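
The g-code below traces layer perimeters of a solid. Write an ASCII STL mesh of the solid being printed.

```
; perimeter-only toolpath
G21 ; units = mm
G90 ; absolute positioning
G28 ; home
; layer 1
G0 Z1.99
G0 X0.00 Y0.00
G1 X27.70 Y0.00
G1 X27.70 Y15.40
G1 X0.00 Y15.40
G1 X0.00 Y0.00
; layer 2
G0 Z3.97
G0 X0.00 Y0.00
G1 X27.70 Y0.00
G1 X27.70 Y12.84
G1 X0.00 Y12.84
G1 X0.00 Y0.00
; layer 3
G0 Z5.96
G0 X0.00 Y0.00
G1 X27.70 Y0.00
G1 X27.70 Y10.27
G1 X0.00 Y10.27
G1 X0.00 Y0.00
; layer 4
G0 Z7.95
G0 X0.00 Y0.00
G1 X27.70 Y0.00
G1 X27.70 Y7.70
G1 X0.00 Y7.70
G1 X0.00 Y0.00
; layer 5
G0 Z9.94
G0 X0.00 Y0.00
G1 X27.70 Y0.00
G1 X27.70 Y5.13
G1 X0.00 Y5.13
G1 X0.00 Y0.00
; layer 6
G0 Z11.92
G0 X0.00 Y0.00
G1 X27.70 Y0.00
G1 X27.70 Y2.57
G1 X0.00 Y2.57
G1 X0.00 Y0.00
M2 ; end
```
solid part
  facet normal 0.0000 0.0000 -1.0000
    outer loop
      vertex 27.70 17.97 0.00
      vertex 27.70 0.00 0.00
      vertex 0.00 0.00 0.00
    endloop
  endfacet
  facet normal 0.0000 0.0000 -1.0000
    outer loop
      vertex 0.00 17.97 0.00
      vertex 27.70 17.97 0.00
      vertex 0.00 0.00 0.00
    endloop
  endfacet
  facet normal 0.0000 -1.0000 0.0000
    outer loop
      vertex 0.00 0.00 0.00
      vertex 27.70 0.00 0.00
      vertex 27.70 0.00 13.91
    endloop
  endfacet
  facet normal 0.0000 -1.0000 0.0000
    outer loop
      vertex 0.00 0.00 0.00
      vertex 27.70 0.00 13.91
      vertex 0.00 0.00 13.91
    endloop
  endfacet
  facet normal 0.0000 0.6121 0.7908
    outer loop
      vertex 0.00 0.00 13.91
      vertex 27.70 0.00 13.91
      vertex 27.70 17.97 0.00
    endloop
  endfacet
  facet normal 0.0000 0.6121 0.7908
    outer loop
      vertex 0.00 0.00 13.91
      vertex 27.70 17.97 0.00
      vertex 0.00 17.97 0.00
    endloop
  endfacet
  facet normal -1.0000 0.0000 0.0000
    outer loop
      vertex 0.00 0.00 13.91
      vertex 0.00 17.97 0.00
      vertex 0.00 0.00 0.00
    endloop
  endfacet
  facet normal 1.0000 0.0000 0.0000
    outer loop
      vertex 27.70 0.00 0.00
      vertex 27.70 17.97 0.00
      vertex 27.70 0.00 13.91
    endloop
  endfacet
endsolid part

The G0 Z moves step by Δz≈1.99 mm. The G1 loops shrink linearly with z, so the solid tapers from its base footprint up to z≈13.9. Closing with a flat bottom cap and the tapered top and triangulating gives 8 facets — a wedge (ramp): 27.7 × 18 mm base, rising to 13.9 mm along the y=0 edge and sloping linearly to z=0 at y=18.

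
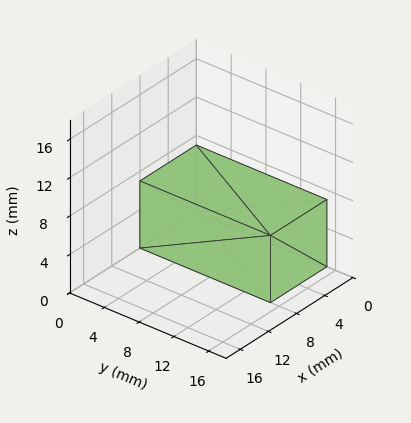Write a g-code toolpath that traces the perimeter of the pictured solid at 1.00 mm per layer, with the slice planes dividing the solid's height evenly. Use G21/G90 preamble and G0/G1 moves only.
Reading the render: the shape is a rectangular box, roughly 8 × 15 mm footprint and 7 mm tall (dimensions read to the nearest mm from the axis ticks). For the g-code, the solid's height is divided into equal slices at the stated Δz and each level perimeter traced with G1 moves after a G0 lift.

; perimeter-only toolpath
G21 ; units = mm
G90 ; absolute positioning
G28 ; home
; layer 1
G0 Z1.00
G0 X0.00 Y0.00
G1 X8.00 Y0.00
G1 X8.00 Y15.00
G1 X0.00 Y15.00
G1 X0.00 Y0.00
; layer 2
G0 Z2.00
G0 X0.00 Y0.00
G1 X8.00 Y0.00
G1 X8.00 Y15.00
G1 X0.00 Y15.00
G1 X0.00 Y0.00
; layer 3
G0 Z3.00
G0 X0.00 Y0.00
G1 X8.00 Y0.00
G1 X8.00 Y15.00
G1 X0.00 Y15.00
G1 X0.00 Y0.00
; layer 4
G0 Z4.00
G0 X0.00 Y0.00
G1 X8.00 Y0.00
G1 X8.00 Y15.00
G1 X0.00 Y15.00
G1 X0.00 Y0.00
; layer 5
G0 Z5.00
G0 X0.00 Y0.00
G1 X8.00 Y0.00
G1 X8.00 Y15.00
G1 X0.00 Y15.00
G1 X0.00 Y0.00
; layer 6
G0 Z6.00
G0 X0.00 Y0.00
G1 X8.00 Y0.00
G1 X8.00 Y15.00
G1 X0.00 Y15.00
G1 X0.00 Y0.00
; layer 7
G0 Z7.00
G0 X0.00 Y0.00
G1 X8.00 Y0.00
G1 X8.00 Y15.00
G1 X0.00 Y15.00
G1 X0.00 Y0.00
M2 ; end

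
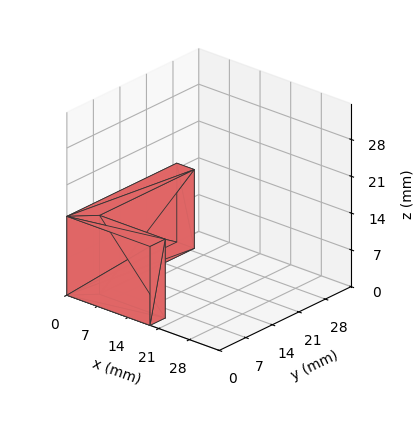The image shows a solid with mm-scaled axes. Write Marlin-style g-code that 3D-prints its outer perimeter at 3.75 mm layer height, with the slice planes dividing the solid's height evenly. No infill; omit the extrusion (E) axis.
Reading the render: the shape is an L-shaped prism: outer 19 × 29 mm, arm thicknesses ≈ 4 mm (horizontal) and 4 mm (vertical), extruded 15 mm in z (dimensions read to the nearest mm from the axis ticks). For the g-code, the solid's height is divided into equal slices at the stated Δz and each level perimeter traced with G1 moves after a G0 lift.

; perimeter-only toolpath
G21 ; units = mm
G90 ; absolute positioning
G28 ; home
; layer 1
G0 Z3.75
G0 X0.00 Y0.00
G1 X19.00 Y0.00
G1 X19.00 Y4.00
G1 X4.00 Y4.00
G1 X4.00 Y29.00
G1 X0.00 Y29.00
G1 X0.00 Y0.00
; layer 2
G0 Z7.50
G0 X0.00 Y0.00
G1 X19.00 Y0.00
G1 X19.00 Y4.00
G1 X4.00 Y4.00
G1 X4.00 Y29.00
G1 X0.00 Y29.00
G1 X0.00 Y0.00
; layer 3
G0 Z11.25
G0 X0.00 Y0.00
G1 X19.00 Y0.00
G1 X19.00 Y4.00
G1 X4.00 Y4.00
G1 X4.00 Y29.00
G1 X0.00 Y29.00
G1 X0.00 Y0.00
; layer 4
G0 Z15.00
G0 X0.00 Y0.00
G1 X19.00 Y0.00
G1 X19.00 Y4.00
G1 X4.00 Y4.00
G1 X4.00 Y29.00
G1 X0.00 Y29.00
G1 X0.00 Y0.00
M2 ; end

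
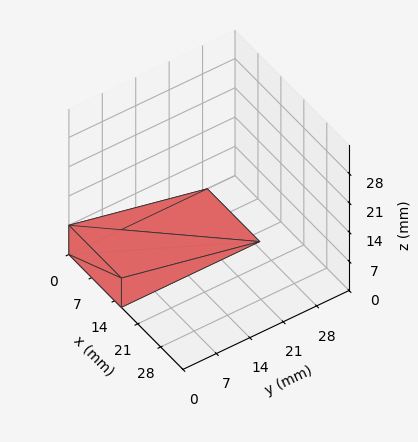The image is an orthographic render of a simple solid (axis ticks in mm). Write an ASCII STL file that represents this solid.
Reading the render: the shape is a wedge (ramp): 16 × 29 mm base, rising to 7 mm along the y=0 edge and sloping linearly to z=0 at y=29 (dimensions read to the nearest mm from the axis ticks). For the STL, each face is triangulated and given an outward normal.

solid part
  facet normal 0.0000 0.0000 -1.0000
    outer loop
      vertex 16.0 29.0 0.0
      vertex 16.0 0.0 0.0
      vertex 0.0 0.0 0.0
    endloop
  endfacet
  facet normal 0.0000 0.0000 -1.0000
    outer loop
      vertex 0.0 29.0 0.0
      vertex 16.0 29.0 0.0
      vertex 0.0 0.0 0.0
    endloop
  endfacet
  facet normal 0.0000 -1.0000 0.0000
    outer loop
      vertex 0.0 0.0 0.0
      vertex 16.0 0.0 0.0
      vertex 16.0 0.0 7.0
    endloop
  endfacet
  facet normal 0.0000 -1.0000 0.0000
    outer loop
      vertex 0.0 0.0 0.0
      vertex 16.0 0.0 7.0
      vertex 0.0 0.0 7.0
    endloop
  endfacet
  facet normal 0.0000 0.2346 0.9721
    outer loop
      vertex 0.0 0.0 7.0
      vertex 16.0 0.0 7.0
      vertex 16.0 29.0 0.0
    endloop
  endfacet
  facet normal 0.0000 0.2346 0.9721
    outer loop
      vertex 0.0 0.0 7.0
      vertex 16.0 29.0 0.0
      vertex 0.0 29.0 0.0
    endloop
  endfacet
  facet normal -1.0000 0.0000 0.0000
    outer loop
      vertex 0.0 0.0 7.0
      vertex 0.0 29.0 0.0
      vertex 0.0 0.0 0.0
    endloop
  endfacet
  facet normal 1.0000 0.0000 0.0000
    outer loop
      vertex 16.0 0.0 0.0
      vertex 16.0 29.0 0.0
      vertex 16.0 0.0 7.0
    endloop
  endfacet
endsolid part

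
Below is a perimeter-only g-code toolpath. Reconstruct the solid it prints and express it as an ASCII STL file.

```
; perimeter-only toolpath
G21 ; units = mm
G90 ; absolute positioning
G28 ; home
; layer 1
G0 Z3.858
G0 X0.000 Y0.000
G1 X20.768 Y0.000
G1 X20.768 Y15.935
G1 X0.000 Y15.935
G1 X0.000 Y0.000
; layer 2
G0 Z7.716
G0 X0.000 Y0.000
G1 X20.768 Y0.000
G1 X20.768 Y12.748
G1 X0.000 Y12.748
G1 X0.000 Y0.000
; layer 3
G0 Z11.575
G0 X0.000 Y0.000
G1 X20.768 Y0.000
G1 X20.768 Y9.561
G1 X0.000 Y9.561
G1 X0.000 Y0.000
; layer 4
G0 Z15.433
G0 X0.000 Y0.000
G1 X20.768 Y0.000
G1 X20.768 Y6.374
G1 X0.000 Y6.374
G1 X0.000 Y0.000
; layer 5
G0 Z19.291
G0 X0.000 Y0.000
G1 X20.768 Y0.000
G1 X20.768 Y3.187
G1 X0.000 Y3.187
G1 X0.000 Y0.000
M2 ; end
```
solid part
  facet normal 0.0000 0.0000 -1.0000
    outer loop
      vertex 20.768 19.122 0.000
      vertex 20.768 0.000 0.000
      vertex 0.000 0.000 0.000
    endloop
  endfacet
  facet normal 0.0000 0.0000 -1.0000
    outer loop
      vertex 0.000 19.122 0.000
      vertex 20.768 19.122 0.000
      vertex 0.000 0.000 0.000
    endloop
  endfacet
  facet normal 0.0000 -1.0000 0.0000
    outer loop
      vertex 0.000 0.000 0.000
      vertex 20.768 0.000 0.000
      vertex 20.768 0.000 23.149
    endloop
  endfacet
  facet normal 0.0000 -1.0000 0.0000
    outer loop
      vertex 0.000 0.000 0.000
      vertex 20.768 0.000 23.149
      vertex 0.000 0.000 23.149
    endloop
  endfacet
  facet normal 0.0000 0.7710 0.6369
    outer loop
      vertex 0.000 0.000 23.149
      vertex 20.768 0.000 23.149
      vertex 20.768 19.122 0.000
    endloop
  endfacet
  facet normal 0.0000 0.7710 0.6369
    outer loop
      vertex 0.000 0.000 23.149
      vertex 20.768 19.122 0.000
      vertex 0.000 19.122 0.000
    endloop
  endfacet
  facet normal -1.0000 0.0000 0.0000
    outer loop
      vertex 0.000 0.000 23.149
      vertex 0.000 19.122 0.000
      vertex 0.000 0.000 0.000
    endloop
  endfacet
  facet normal 1.0000 0.0000 0.0000
    outer loop
      vertex 20.768 0.000 0.000
      vertex 20.768 19.122 0.000
      vertex 20.768 0.000 23.149
    endloop
  endfacet
endsolid part

The G0 Z moves step by Δz≈3.858 mm. The G1 loops shrink linearly with z, so the solid tapers from its base footprint up to z≈23.1. Closing with a flat bottom cap and the tapered top and triangulating gives 8 facets — a wedge (ramp): 20.8 × 19.1 mm base, rising to 23.1 mm along the y=0 edge and sloping linearly to z=0 at y=19.1.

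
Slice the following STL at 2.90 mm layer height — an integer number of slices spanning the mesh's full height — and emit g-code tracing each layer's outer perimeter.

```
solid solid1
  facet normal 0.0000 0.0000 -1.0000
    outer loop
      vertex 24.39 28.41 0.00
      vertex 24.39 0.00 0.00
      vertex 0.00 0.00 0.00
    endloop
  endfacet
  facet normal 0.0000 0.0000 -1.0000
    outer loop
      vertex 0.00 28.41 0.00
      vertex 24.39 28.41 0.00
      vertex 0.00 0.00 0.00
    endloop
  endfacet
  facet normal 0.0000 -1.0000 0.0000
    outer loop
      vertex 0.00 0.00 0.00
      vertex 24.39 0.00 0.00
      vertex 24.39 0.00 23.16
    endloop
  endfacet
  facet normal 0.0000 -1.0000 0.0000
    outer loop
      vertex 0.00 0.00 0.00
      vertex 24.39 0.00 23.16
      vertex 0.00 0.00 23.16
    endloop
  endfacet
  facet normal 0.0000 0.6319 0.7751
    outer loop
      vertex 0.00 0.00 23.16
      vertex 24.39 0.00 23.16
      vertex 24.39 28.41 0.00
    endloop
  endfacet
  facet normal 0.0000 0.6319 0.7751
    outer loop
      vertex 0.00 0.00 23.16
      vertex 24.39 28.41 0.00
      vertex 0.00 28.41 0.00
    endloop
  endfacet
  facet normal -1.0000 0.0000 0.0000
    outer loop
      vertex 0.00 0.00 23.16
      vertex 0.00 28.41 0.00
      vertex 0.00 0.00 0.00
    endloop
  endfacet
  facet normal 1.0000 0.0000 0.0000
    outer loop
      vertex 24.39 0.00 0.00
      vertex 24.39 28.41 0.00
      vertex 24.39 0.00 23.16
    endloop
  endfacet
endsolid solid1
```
; perimeter-only toolpath
G21 ; units = mm
G90 ; absolute positioning
G28 ; home
; layer 1
G0 Z2.90
G0 X0.00 Y0.00
G1 X24.39 Y0.00
G1 X24.39 Y24.86
G1 X0.00 Y24.86
G1 X0.00 Y0.00
; layer 2
G0 Z5.79
G0 X0.00 Y0.00
G1 X24.39 Y0.00
G1 X24.39 Y21.31
G1 X0.00 Y21.31
G1 X0.00 Y0.00
; layer 3
G0 Z8.69
G0 X0.00 Y0.00
G1 X24.39 Y0.00
G1 X24.39 Y17.76
G1 X0.00 Y17.76
G1 X0.00 Y0.00
; layer 4
G0 Z11.58
G0 X0.00 Y0.00
G1 X24.39 Y0.00
G1 X24.39 Y14.21
G1 X0.00 Y14.21
G1 X0.00 Y0.00
; layer 5
G0 Z14.47
G0 X0.00 Y0.00
G1 X24.39 Y0.00
G1 X24.39 Y10.65
G1 X0.00 Y10.65
G1 X0.00 Y0.00
; layer 6
G0 Z17.37
G0 X0.00 Y0.00
G1 X24.39 Y0.00
G1 X24.39 Y7.10
G1 X0.00 Y7.10
G1 X0.00 Y0.00
; layer 7
G0 Z20.27
G0 X0.00 Y0.00
G1 X24.39 Y0.00
G1 X24.39 Y3.55
G1 X0.00 Y3.55
G1 X0.00 Y0.00
M2 ; end

The solid is a wedge (ramp): 24.4 × 28.4 mm base, rising to 23.2 mm along the y=0 edge and sloping linearly to z=0 at y=28.4. Slicing at Δz = 2.90 mm — 8 equal slices spanning the solid's height, so layer i sits at z = i·h/8 — gives 7 non-empty perimeters. Each is a 4-segment closed polygon; G0 lifts to the layer z and rapids to the start vertex, then G1 traces the edges. The cross-section shrinks linearly with z (the slice at the apex is degenerate and omitted).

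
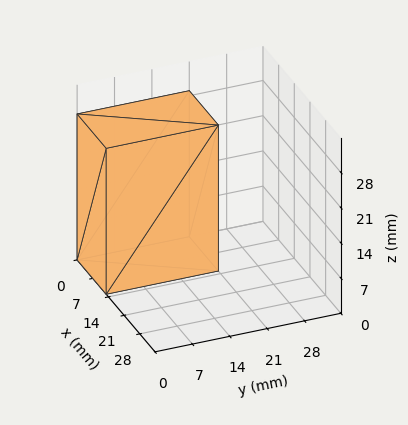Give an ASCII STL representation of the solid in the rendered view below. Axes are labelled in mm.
Reading the render: the shape is a rectangular box, roughly 13 × 21 mm footprint and 29 mm tall (dimensions read to the nearest mm from the axis ticks). For the STL, each face is triangulated and given an outward normal.

solid part
  facet normal 0.0000 0.0000 -1.0000
    outer loop
      vertex 13.0 21.0 0.0
      vertex 13.0 0.0 0.0
      vertex 0.0 0.0 0.0
    endloop
  endfacet
  facet normal 0.0000 0.0000 -1.0000
    outer loop
      vertex 0.0 21.0 0.0
      vertex 13.0 21.0 0.0
      vertex 0.0 0.0 0.0
    endloop
  endfacet
  facet normal 0.0000 0.0000 1.0000
    outer loop
      vertex 0.0 0.0 29.0
      vertex 13.0 0.0 29.0
      vertex 13.0 21.0 29.0
    endloop
  endfacet
  facet normal 0.0000 0.0000 1.0000
    outer loop
      vertex 0.0 0.0 29.0
      vertex 13.0 21.0 29.0
      vertex 0.0 21.0 29.0
    endloop
  endfacet
  facet normal 0.0000 -1.0000 0.0000
    outer loop
      vertex 0.0 0.0 0.0
      vertex 13.0 0.0 0.0
      vertex 13.0 0.0 29.0
    endloop
  endfacet
  facet normal 0.0000 -1.0000 0.0000
    outer loop
      vertex 0.0 0.0 0.0
      vertex 13.0 0.0 29.0
      vertex 0.0 0.0 29.0
    endloop
  endfacet
  facet normal 0.0000 1.0000 0.0000
    outer loop
      vertex 13.0 21.0 29.0
      vertex 13.0 21.0 0.0
      vertex 0.0 21.0 0.0
    endloop
  endfacet
  facet normal 0.0000 1.0000 0.0000
    outer loop
      vertex 0.0 21.0 29.0
      vertex 13.0 21.0 29.0
      vertex 0.0 21.0 0.0
    endloop
  endfacet
  facet normal -1.0000 0.0000 0.0000
    outer loop
      vertex 0.0 21.0 29.0
      vertex 0.0 21.0 0.0
      vertex 0.0 0.0 0.0
    endloop
  endfacet
  facet normal -1.0000 0.0000 0.0000
    outer loop
      vertex 0.0 0.0 29.0
      vertex 0.0 21.0 29.0
      vertex 0.0 0.0 0.0
    endloop
  endfacet
  facet normal 1.0000 0.0000 0.0000
    outer loop
      vertex 13.0 0.0 0.0
      vertex 13.0 21.0 0.0
      vertex 13.0 21.0 29.0
    endloop
  endfacet
  facet normal 1.0000 0.0000 0.0000
    outer loop
      vertex 13.0 0.0 0.0
      vertex 13.0 21.0 29.0
      vertex 13.0 0.0 29.0
    endloop
  endfacet
endsolid part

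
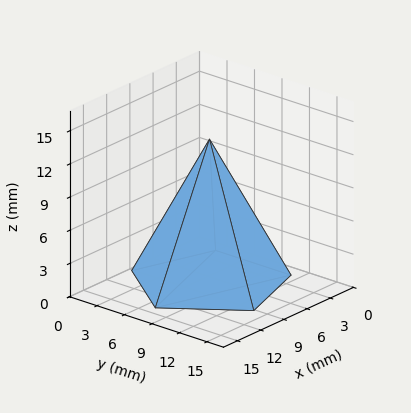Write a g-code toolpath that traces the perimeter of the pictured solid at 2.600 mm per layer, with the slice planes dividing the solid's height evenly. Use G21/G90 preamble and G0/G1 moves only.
Reading the render: the shape is a regular 5-sided pyramid, base circumscribed radius ≈ 7 mm, apex at z ≈ 13 mm (dimensions read to the nearest mm from the axis ticks). For the g-code, the solid's height is divided into equal slices at the stated Δz and each level perimeter traced with G1 moves after a G0 lift.

; perimeter-only toolpath
G21 ; units = mm
G90 ; absolute positioning
G28 ; home
; layer 1
G0 Z2.600
G0 X12.600 Y7.000
G1 X8.730 Y12.326
G1 X2.470 Y10.291
G1 X2.470 Y3.709
G1 X8.730 Y1.674
G1 X12.600 Y7.000
; layer 2
G0 Z5.200
G0 X11.200 Y7.000
G1 X8.298 Y10.994
G1 X3.602 Y9.468
G1 X3.602 Y4.532
G1 X8.298 Y3.006
G1 X11.200 Y7.000
; layer 3
G0 Z7.800
G0 X9.800 Y7.000
G1 X7.865 Y9.663
G1 X4.735 Y8.646
G1 X4.735 Y5.354
G1 X7.865 Y4.337
G1 X9.800 Y7.000
; layer 4
G0 Z10.400
G0 X8.400 Y7.000
G1 X7.433 Y8.331
G1 X5.867 Y7.823
G1 X5.867 Y6.177
G1 X7.433 Y5.669
G1 X8.400 Y7.000
M2 ; end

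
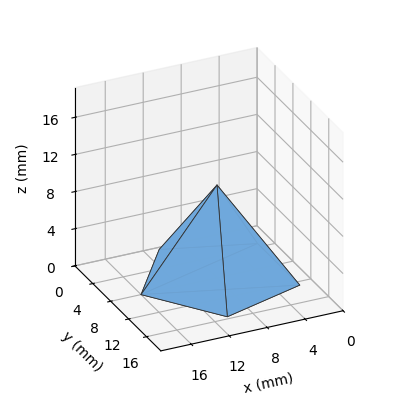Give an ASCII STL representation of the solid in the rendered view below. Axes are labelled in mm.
Reading the render: the shape is a regular 5-sided pyramid, base circumscribed radius ≈ 8 mm, apex at z ≈ 10 mm (dimensions read to the nearest mm from the axis ticks). For the STL, each face is triangulated and given an outward normal.

solid part
  facet normal 0.0000 0.0000 -1.0000
    outer loop
      vertex 1.5 12.7 0.0
      vertex 10.5 15.6 0.0
      vertex 16.0 8.0 0.0
    endloop
  endfacet
  facet normal 0.0000 0.0000 -1.0000
    outer loop
      vertex 1.5 3.3 0.0
      vertex 1.5 12.7 0.0
      vertex 16.0 8.0 0.0
    endloop
  endfacet
  facet normal 0.0000 0.0000 -1.0000
    outer loop
      vertex 10.5 0.4 0.0
      vertex 1.5 3.3 0.0
      vertex 16.0 8.0 0.0
    endloop
  endfacet
  facet normal 0.6798 0.4920 0.5439
    outer loop
      vertex 16.0 8.0 0.0
      vertex 10.5 15.6 0.0
      vertex 8.0 8.0 10.0
    endloop
  endfacet
  facet normal -0.2575 0.7992 0.5430
    outer loop
      vertex 10.5 15.6 0.0
      vertex 1.5 12.7 0.0
      vertex 8.0 8.0 10.0
    endloop
  endfacet
  facet normal -0.8384 0.0000 0.5450
    outer loop
      vertex 1.5 12.7 0.0
      vertex 1.5 3.3 0.0
      vertex 8.0 8.0 10.0
    endloop
  endfacet
  facet normal -0.2575 -0.7992 0.5430
    outer loop
      vertex 1.5 3.3 0.0
      vertex 10.5 0.4 0.0
      vertex 8.0 8.0 10.0
    endloop
  endfacet
  facet normal 0.6798 -0.4920 0.5439
    outer loop
      vertex 10.5 0.4 0.0
      vertex 16.0 8.0 0.0
      vertex 8.0 8.0 10.0
    endloop
  endfacet
endsolid part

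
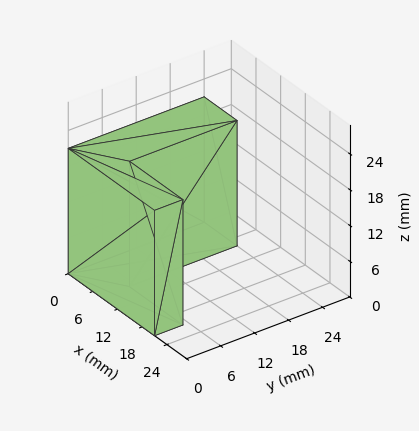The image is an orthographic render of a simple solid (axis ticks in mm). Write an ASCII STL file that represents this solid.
Reading the render: the shape is an L-shaped prism: outer 21 × 24 mm, arm thicknesses ≈ 5 mm (horizontal) and 8 mm (vertical), extruded 21 mm in z (dimensions read to the nearest mm from the axis ticks). For the STL, each face is triangulated and given an outward normal.

solid part
  facet normal 0.0000 0.0000 -1.0000
    outer loop
      vertex 21.000 5.000 0.000
      vertex 21.000 0.000 0.000
      vertex 0.000 0.000 0.000
    endloop
  endfacet
  facet normal 0.0000 0.0000 -1.0000
    outer loop
      vertex 8.000 5.000 0.000
      vertex 21.000 5.000 0.000
      vertex 0.000 0.000 0.000
    endloop
  endfacet
  facet normal 0.0000 0.0000 -1.0000
    outer loop
      vertex 8.000 24.000 0.000
      vertex 8.000 5.000 0.000
      vertex 0.000 0.000 0.000
    endloop
  endfacet
  facet normal 0.0000 0.0000 -1.0000
    outer loop
      vertex 0.000 24.000 0.000
      vertex 8.000 24.000 0.000
      vertex 0.000 0.000 0.000
    endloop
  endfacet
  facet normal 0.0000 0.0000 1.0000
    outer loop
      vertex 0.000 0.000 21.000
      vertex 21.000 0.000 21.000
      vertex 21.000 5.000 21.000
    endloop
  endfacet
  facet normal 0.0000 0.0000 1.0000
    outer loop
      vertex 0.000 0.000 21.000
      vertex 21.000 5.000 21.000
      vertex 8.000 5.000 21.000
    endloop
  endfacet
  facet normal 0.0000 0.0000 1.0000
    outer loop
      vertex 0.000 0.000 21.000
      vertex 8.000 5.000 21.000
      vertex 8.000 24.000 21.000
    endloop
  endfacet
  facet normal 0.0000 0.0000 1.0000
    outer loop
      vertex 0.000 0.000 21.000
      vertex 8.000 24.000 21.000
      vertex 0.000 24.000 21.000
    endloop
  endfacet
  facet normal 0.0000 -1.0000 0.0000
    outer loop
      vertex 0.000 0.000 0.000
      vertex 21.000 0.000 0.000
      vertex 21.000 0.000 21.000
    endloop
  endfacet
  facet normal 0.0000 -1.0000 0.0000
    outer loop
      vertex 0.000 0.000 0.000
      vertex 21.000 0.000 21.000
      vertex 0.000 0.000 21.000
    endloop
  endfacet
  facet normal 1.0000 0.0000 0.0000
    outer loop
      vertex 21.000 0.000 0.000
      vertex 21.000 5.000 0.000
      vertex 21.000 5.000 21.000
    endloop
  endfacet
  facet normal 1.0000 0.0000 0.0000
    outer loop
      vertex 21.000 0.000 0.000
      vertex 21.000 5.000 21.000
      vertex 21.000 0.000 21.000
    endloop
  endfacet
  facet normal 0.0000 1.0000 0.0000
    outer loop
      vertex 21.000 5.000 0.000
      vertex 8.000 5.000 0.000
      vertex 8.000 5.000 21.000
    endloop
  endfacet
  facet normal 0.0000 1.0000 0.0000
    outer loop
      vertex 21.000 5.000 0.000
      vertex 8.000 5.000 21.000
      vertex 21.000 5.000 21.000
    endloop
  endfacet
  facet normal 1.0000 0.0000 0.0000
    outer loop
      vertex 8.000 5.000 0.000
      vertex 8.000 24.000 0.000
      vertex 8.000 24.000 21.000
    endloop
  endfacet
  facet normal 1.0000 0.0000 0.0000
    outer loop
      vertex 8.000 5.000 0.000
      vertex 8.000 24.000 21.000
      vertex 8.000 5.000 21.000
    endloop
  endfacet
  facet normal 0.0000 1.0000 0.0000
    outer loop
      vertex 8.000 24.000 0.000
      vertex 0.000 24.000 0.000
      vertex 0.000 24.000 21.000
    endloop
  endfacet
  facet normal 0.0000 1.0000 0.0000
    outer loop
      vertex 8.000 24.000 0.000
      vertex 0.000 24.000 21.000
      vertex 8.000 24.000 21.000
    endloop
  endfacet
  facet normal -1.0000 0.0000 0.0000
    outer loop
      vertex 0.000 24.000 0.000
      vertex 0.000 0.000 0.000
      vertex 0.000 0.000 21.000
    endloop
  endfacet
  facet normal -1.0000 0.0000 0.0000
    outer loop
      vertex 0.000 24.000 0.000
      vertex 0.000 0.000 21.000
      vertex 0.000 24.000 21.000
    endloop
  endfacet
endsolid part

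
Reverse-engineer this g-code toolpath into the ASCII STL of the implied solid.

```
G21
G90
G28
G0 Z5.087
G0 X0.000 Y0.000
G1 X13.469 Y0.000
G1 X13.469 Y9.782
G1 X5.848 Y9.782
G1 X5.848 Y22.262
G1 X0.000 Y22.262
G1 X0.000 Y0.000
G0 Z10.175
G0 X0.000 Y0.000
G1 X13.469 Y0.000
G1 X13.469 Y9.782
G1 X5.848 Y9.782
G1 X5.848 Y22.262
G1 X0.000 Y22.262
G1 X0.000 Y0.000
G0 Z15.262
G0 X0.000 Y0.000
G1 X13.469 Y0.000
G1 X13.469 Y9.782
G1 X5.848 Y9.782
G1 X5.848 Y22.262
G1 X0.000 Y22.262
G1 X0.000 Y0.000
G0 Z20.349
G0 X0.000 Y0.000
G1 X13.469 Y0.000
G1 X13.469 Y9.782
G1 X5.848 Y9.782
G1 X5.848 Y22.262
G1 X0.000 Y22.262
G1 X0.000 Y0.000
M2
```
solid part
  facet normal 0.0000 0.0000 -1.0000
    outer loop
      vertex 13.469 9.782 0.000
      vertex 13.469 0.000 0.000
      vertex 0.000 0.000 0.000
    endloop
  endfacet
  facet normal 0.0000 0.0000 -1.0000
    outer loop
      vertex 5.848 9.782 0.000
      vertex 13.469 9.782 0.000
      vertex 0.000 0.000 0.000
    endloop
  endfacet
  facet normal 0.0000 0.0000 -1.0000
    outer loop
      vertex 5.848 22.262 0.000
      vertex 5.848 9.782 0.000
      vertex 0.000 0.000 0.000
    endloop
  endfacet
  facet normal 0.0000 0.0000 -1.0000
    outer loop
      vertex 0.000 22.262 0.000
      vertex 5.848 22.262 0.000
      vertex 0.000 0.000 0.000
    endloop
  endfacet
  facet normal 0.0000 0.0000 1.0000
    outer loop
      vertex 0.000 0.000 20.349
      vertex 13.469 0.000 20.349
      vertex 13.469 9.782 20.349
    endloop
  endfacet
  facet normal 0.0000 0.0000 1.0000
    outer loop
      vertex 0.000 0.000 20.349
      vertex 13.469 9.782 20.349
      vertex 5.848 9.782 20.349
    endloop
  endfacet
  facet normal 0.0000 0.0000 1.0000
    outer loop
      vertex 0.000 0.000 20.349
      vertex 5.848 9.782 20.349
      vertex 5.848 22.262 20.349
    endloop
  endfacet
  facet normal 0.0000 0.0000 1.0000
    outer loop
      vertex 0.000 0.000 20.349
      vertex 5.848 22.262 20.349
      vertex 0.000 22.262 20.349
    endloop
  endfacet
  facet normal 0.0000 -1.0000 0.0000
    outer loop
      vertex 0.000 0.000 0.000
      vertex 13.469 0.000 0.000
      vertex 13.469 0.000 20.349
    endloop
  endfacet
  facet normal 0.0000 -1.0000 0.0000
    outer loop
      vertex 0.000 0.000 0.000
      vertex 13.469 0.000 20.349
      vertex 0.000 0.000 20.349
    endloop
  endfacet
  facet normal 1.0000 0.0000 0.0000
    outer loop
      vertex 13.469 0.000 0.000
      vertex 13.469 9.782 0.000
      vertex 13.469 9.782 20.349
    endloop
  endfacet
  facet normal 1.0000 0.0000 0.0000
    outer loop
      vertex 13.469 0.000 0.000
      vertex 13.469 9.782 20.349
      vertex 13.469 0.000 20.349
    endloop
  endfacet
  facet normal 0.0000 1.0000 0.0000
    outer loop
      vertex 13.469 9.782 0.000
      vertex 5.848 9.782 0.000
      vertex 5.848 9.782 20.349
    endloop
  endfacet
  facet normal 0.0000 1.0000 0.0000
    outer loop
      vertex 13.469 9.782 0.000
      vertex 5.848 9.782 20.349
      vertex 13.469 9.782 20.349
    endloop
  endfacet
  facet normal 1.0000 0.0000 0.0000
    outer loop
      vertex 5.848 9.782 0.000
      vertex 5.848 22.262 0.000
      vertex 5.848 22.262 20.349
    endloop
  endfacet
  facet normal 1.0000 0.0000 0.0000
    outer loop
      vertex 5.848 9.782 0.000
      vertex 5.848 22.262 20.349
      vertex 5.848 9.782 20.349
    endloop
  endfacet
  facet normal 0.0000 1.0000 0.0000
    outer loop
      vertex 5.848 22.262 0.000
      vertex 0.000 22.262 0.000
      vertex 0.000 22.262 20.349
    endloop
  endfacet
  facet normal 0.0000 1.0000 0.0000
    outer loop
      vertex 5.848 22.262 0.000
      vertex 0.000 22.262 20.349
      vertex 5.848 22.262 20.349
    endloop
  endfacet
  facet normal -1.0000 0.0000 0.0000
    outer loop
      vertex 0.000 22.262 0.000
      vertex 0.000 0.000 0.000
      vertex 0.000 0.000 20.349
    endloop
  endfacet
  facet normal -1.0000 0.0000 0.0000
    outer loop
      vertex 0.000 22.262 0.000
      vertex 0.000 0.000 20.349
      vertex 0.000 22.262 20.349
    endloop
  endfacet
endsolid part

The G0 Z moves step by Δz≈5.087 mm. Every layer's G1 loop is the same polygon, so the solid is a straight extrusion of it from z=0 to z≈20.3. Closing with flat bottom and top caps and triangulating gives 20 facets — an L-shaped prism: outer 13.5 × 22.3 mm, arm thicknesses ≈ 9.78 mm (horizontal) and 5.85 mm (vertical), extruded 20.3 mm in z.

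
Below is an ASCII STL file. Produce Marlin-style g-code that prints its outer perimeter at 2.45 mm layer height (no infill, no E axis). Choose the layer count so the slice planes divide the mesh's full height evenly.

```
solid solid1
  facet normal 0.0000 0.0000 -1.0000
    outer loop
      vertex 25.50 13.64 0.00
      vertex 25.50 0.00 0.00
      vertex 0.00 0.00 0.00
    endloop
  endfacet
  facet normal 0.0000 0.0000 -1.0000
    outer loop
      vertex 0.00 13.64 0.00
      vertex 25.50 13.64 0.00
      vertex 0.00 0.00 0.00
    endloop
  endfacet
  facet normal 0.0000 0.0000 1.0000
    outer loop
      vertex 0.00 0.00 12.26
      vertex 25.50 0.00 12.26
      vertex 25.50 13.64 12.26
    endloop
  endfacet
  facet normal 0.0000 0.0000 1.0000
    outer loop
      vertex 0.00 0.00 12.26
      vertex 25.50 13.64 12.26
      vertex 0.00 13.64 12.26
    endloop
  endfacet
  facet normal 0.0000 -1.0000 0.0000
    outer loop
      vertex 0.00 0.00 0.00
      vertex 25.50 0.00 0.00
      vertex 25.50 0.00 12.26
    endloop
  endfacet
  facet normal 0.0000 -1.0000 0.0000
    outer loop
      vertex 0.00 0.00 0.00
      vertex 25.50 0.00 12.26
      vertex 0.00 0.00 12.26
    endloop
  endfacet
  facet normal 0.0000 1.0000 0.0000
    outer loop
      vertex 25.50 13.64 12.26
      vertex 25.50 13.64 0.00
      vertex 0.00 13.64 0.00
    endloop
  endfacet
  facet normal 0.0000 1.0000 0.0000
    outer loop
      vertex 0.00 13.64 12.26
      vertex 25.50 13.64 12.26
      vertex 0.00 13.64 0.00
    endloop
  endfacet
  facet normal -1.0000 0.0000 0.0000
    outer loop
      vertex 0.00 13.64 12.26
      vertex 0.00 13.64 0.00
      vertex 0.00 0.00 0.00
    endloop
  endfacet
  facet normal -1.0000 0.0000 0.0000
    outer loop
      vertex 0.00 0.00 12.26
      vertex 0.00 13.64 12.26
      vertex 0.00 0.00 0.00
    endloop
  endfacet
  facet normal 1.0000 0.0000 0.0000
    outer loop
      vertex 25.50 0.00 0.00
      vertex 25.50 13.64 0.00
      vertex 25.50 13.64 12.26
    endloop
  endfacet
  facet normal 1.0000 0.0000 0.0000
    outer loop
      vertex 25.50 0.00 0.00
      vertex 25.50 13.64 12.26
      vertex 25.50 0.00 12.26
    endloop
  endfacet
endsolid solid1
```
; perimeter-only toolpath
G21 ; units = mm
G90 ; absolute positioning
G28 ; home
; layer 1
G0 Z2.45
G0 X0.00 Y0.00
G1 X25.50 Y0.00
G1 X25.50 Y13.64
G1 X0.00 Y13.64
G1 X0.00 Y0.00
; layer 2
G0 Z4.90
G0 X0.00 Y0.00
G1 X25.50 Y0.00
G1 X25.50 Y13.64
G1 X0.00 Y13.64
G1 X0.00 Y0.00
; layer 3
G0 Z7.36
G0 X0.00 Y0.00
G1 X25.50 Y0.00
G1 X25.50 Y13.64
G1 X0.00 Y13.64
G1 X0.00 Y0.00
; layer 4
G0 Z9.81
G0 X0.00 Y0.00
G1 X25.50 Y0.00
G1 X25.50 Y13.64
G1 X0.00 Y13.64
G1 X0.00 Y0.00
; layer 5
G0 Z12.26
G0 X0.00 Y0.00
G1 X25.50 Y0.00
G1 X25.50 Y13.64
G1 X0.00 Y13.64
G1 X0.00 Y0.00
M2 ; end

The solid is a rectangular box, roughly 25.5 × 13.6 mm footprint and 12.3 mm tall. Slicing at Δz = 2.45 mm — 5 equal slices spanning the solid's height, so layer i sits at z = i·h/5 — gives 5 non-empty perimeters. Each is a 4-segment closed polygon; G0 lifts to the layer z and rapids to the start vertex, then G1 traces the edges.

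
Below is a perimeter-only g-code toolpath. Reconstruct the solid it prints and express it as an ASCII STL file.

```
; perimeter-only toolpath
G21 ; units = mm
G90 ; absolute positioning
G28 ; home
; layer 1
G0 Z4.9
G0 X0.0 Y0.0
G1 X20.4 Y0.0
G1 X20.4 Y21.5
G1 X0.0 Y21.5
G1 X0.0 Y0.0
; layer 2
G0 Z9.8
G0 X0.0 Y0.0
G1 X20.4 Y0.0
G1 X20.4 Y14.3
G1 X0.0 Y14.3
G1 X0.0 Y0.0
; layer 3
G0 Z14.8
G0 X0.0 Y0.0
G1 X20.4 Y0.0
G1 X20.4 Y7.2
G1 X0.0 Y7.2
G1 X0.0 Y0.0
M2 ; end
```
solid part
  facet normal 0.0000 0.0000 -1.0000
    outer loop
      vertex 20.4 28.6 0.0
      vertex 20.4 0.0 0.0
      vertex 0.0 0.0 0.0
    endloop
  endfacet
  facet normal 0.0000 0.0000 -1.0000
    outer loop
      vertex 0.0 28.6 0.0
      vertex 20.4 28.6 0.0
      vertex 0.0 0.0 0.0
    endloop
  endfacet
  facet normal 0.0000 -1.0000 0.0000
    outer loop
      vertex 0.0 0.0 0.0
      vertex 20.4 0.0 0.0
      vertex 20.4 0.0 19.7
    endloop
  endfacet
  facet normal 0.0000 -1.0000 0.0000
    outer loop
      vertex 0.0 0.0 0.0
      vertex 20.4 0.0 19.7
      vertex 0.0 0.0 19.7
    endloop
  endfacet
  facet normal 0.0000 0.5673 0.8235
    outer loop
      vertex 0.0 0.0 19.7
      vertex 20.4 0.0 19.7
      vertex 20.4 28.6 0.0
    endloop
  endfacet
  facet normal 0.0000 0.5673 0.8235
    outer loop
      vertex 0.0 0.0 19.7
      vertex 20.4 28.6 0.0
      vertex 0.0 28.6 0.0
    endloop
  endfacet
  facet normal -1.0000 0.0000 0.0000
    outer loop
      vertex 0.0 0.0 19.7
      vertex 0.0 28.6 0.0
      vertex 0.0 0.0 0.0
    endloop
  endfacet
  facet normal 1.0000 0.0000 0.0000
    outer loop
      vertex 20.4 0.0 0.0
      vertex 20.4 28.6 0.0
      vertex 20.4 0.0 19.7
    endloop
  endfacet
endsolid part

The G0 Z moves step by Δz≈4.9 mm. The G1 loops shrink linearly with z, so the solid tapers from its base footprint up to z≈19.7. Closing with a flat bottom cap and the tapered top and triangulating gives 8 facets — a wedge (ramp): 20.4 × 28.6 mm base, rising to 19.7 mm along the y=0 edge and sloping linearly to z=0 at y=28.6.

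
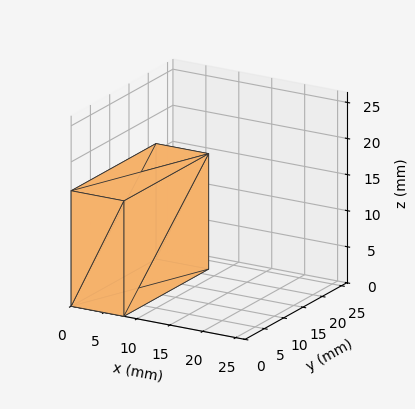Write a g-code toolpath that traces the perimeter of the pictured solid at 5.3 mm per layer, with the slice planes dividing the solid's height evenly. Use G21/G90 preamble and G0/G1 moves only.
Reading the render: the shape is a rectangular box, roughly 8 × 22 mm footprint and 16 mm tall (dimensions read to the nearest mm from the axis ticks). For the g-code, the solid's height is divided into equal slices at the stated Δz and each level perimeter traced with G1 moves after a G0 lift.

; perimeter-only toolpath
G21 ; units = mm
G90 ; absolute positioning
G28 ; home
; layer 1
G0 Z5.3
G0 X0.0 Y0.0
G1 X8.0 Y0.0
G1 X8.0 Y22.0
G1 X0.0 Y22.0
G1 X0.0 Y0.0
; layer 2
G0 Z10.7
G0 X0.0 Y0.0
G1 X8.0 Y0.0
G1 X8.0 Y22.0
G1 X0.0 Y22.0
G1 X0.0 Y0.0
; layer 3
G0 Z16.0
G0 X0.0 Y0.0
G1 X8.0 Y0.0
G1 X8.0 Y22.0
G1 X0.0 Y22.0
G1 X0.0 Y0.0
M2 ; end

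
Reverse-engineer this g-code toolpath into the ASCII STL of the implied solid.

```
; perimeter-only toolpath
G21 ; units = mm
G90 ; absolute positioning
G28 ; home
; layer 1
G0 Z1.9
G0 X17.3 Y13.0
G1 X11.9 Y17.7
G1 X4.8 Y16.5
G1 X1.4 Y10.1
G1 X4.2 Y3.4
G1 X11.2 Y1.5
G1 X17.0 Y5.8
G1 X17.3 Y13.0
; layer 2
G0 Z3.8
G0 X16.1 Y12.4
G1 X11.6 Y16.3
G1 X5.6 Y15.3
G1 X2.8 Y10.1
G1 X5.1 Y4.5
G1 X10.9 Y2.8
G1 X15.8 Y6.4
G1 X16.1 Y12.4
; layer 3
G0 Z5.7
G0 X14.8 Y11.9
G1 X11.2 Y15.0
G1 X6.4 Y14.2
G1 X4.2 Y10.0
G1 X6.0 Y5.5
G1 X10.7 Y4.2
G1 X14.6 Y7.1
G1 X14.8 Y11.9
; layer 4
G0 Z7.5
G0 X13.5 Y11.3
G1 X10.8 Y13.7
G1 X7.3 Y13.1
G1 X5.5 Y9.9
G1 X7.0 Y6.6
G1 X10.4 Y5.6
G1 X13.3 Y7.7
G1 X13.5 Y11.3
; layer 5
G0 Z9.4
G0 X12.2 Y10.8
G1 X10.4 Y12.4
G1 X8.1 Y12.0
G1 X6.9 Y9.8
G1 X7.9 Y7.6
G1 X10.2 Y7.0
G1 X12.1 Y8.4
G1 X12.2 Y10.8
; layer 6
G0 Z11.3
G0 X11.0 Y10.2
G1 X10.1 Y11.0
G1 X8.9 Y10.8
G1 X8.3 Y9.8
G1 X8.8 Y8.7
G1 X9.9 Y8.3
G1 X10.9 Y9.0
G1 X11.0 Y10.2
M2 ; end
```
solid part
  facet normal 0.0000 0.0000 -1.0000
    outer loop
      vertex 4.0 17.6 0.0
      vertex 12.3 19.0 0.0
      vertex 18.6 13.5 0.0
    endloop
  endfacet
  facet normal 0.0000 0.0000 -1.0000
    outer loop
      vertex 0.0 10.2 0.0
      vertex 4.0 17.6 0.0
      vertex 18.6 13.5 0.0
    endloop
  endfacet
  facet normal 0.0000 0.0000 -1.0000
    outer loop
      vertex 3.3 2.4 0.0
      vertex 0.0 10.2 0.0
      vertex 18.6 13.5 0.0
    endloop
  endfacet
  facet normal 0.0000 0.0000 -1.0000
    outer loop
      vertex 11.4 0.1 0.0
      vertex 3.3 2.4 0.0
      vertex 18.6 13.5 0.0
    endloop
  endfacet
  facet normal 0.0000 0.0000 -1.0000
    outer loop
      vertex 18.2 5.1 0.0
      vertex 11.4 0.1 0.0
      vertex 18.6 13.5 0.0
    endloop
  endfacet
  facet normal 0.5488 0.6286 0.5510
    outer loop
      vertex 18.6 13.5 0.0
      vertex 12.3 19.0 0.0
      vertex 9.7 9.7 13.2
    endloop
  endfacet
  facet normal -0.1387 0.8222 0.5520
    outer loop
      vertex 12.3 19.0 0.0
      vertex 4.0 17.6 0.0
      vertex 9.7 9.7 13.2
    endloop
  endfacet
  facet normal -0.7327 0.3961 0.5534
    outer loop
      vertex 4.0 17.6 0.0
      vertex 0.0 10.2 0.0
      vertex 9.7 9.7 13.2
    endloop
  endfacet
  facet normal -0.7679 -0.3249 0.5520
    outer loop
      vertex 0.0 10.2 0.0
      vertex 3.3 2.4 0.0
      vertex 9.7 9.7 13.2
    endloop
  endfacet
  facet normal -0.2275 -0.8012 0.5534
    outer loop
      vertex 3.3 2.4 0.0
      vertex 11.4 0.1 0.0
      vertex 9.7 9.7 13.2
    endloop
  endfacet
  facet normal 0.4939 -0.6717 0.5521
    outer loop
      vertex 11.4 0.1 0.0
      vertex 18.2 5.1 0.0
      vertex 9.7 9.7 13.2
    endloop
  endfacet
  facet normal 0.8337 -0.0397 0.5507
    outer loop
      vertex 18.2 5.1 0.0
      vertex 18.6 13.5 0.0
      vertex 9.7 9.7 13.2
    endloop
  endfacet
endsolid part

The G0 Z moves step by Δz≈1.9 mm. The G1 loops shrink linearly with z, so the solid tapers from its base footprint up to z≈13.2. Closing with a flat bottom cap and the tapered top and triangulating gives 12 facets — a regular 7-sided pyramid, base circumscribed radius ≈ 9.7 mm, apex at z ≈ 13.2 mm.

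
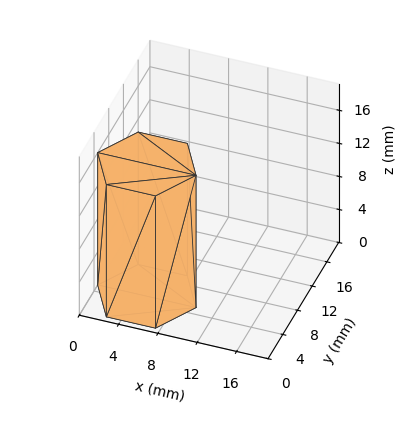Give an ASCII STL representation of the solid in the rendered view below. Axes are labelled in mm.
Reading the render: the shape is a regular 6-sided prism (a cylinder approximated with 6 flat sides), circumscribed radius ≈ 5 mm, height ≈ 16 mm (dimensions read to the nearest mm from the axis ticks). For the STL, each face is triangulated and given an outward normal.

solid part
  facet normal 0.0000 0.0000 -1.0000
    outer loop
      vertex 2.500 9.330 0.000
      vertex 7.500 9.330 0.000
      vertex 10.000 5.000 0.000
    endloop
  endfacet
  facet normal 0.0000 0.0000 -1.0000
    outer loop
      vertex 0.000 5.000 0.000
      vertex 2.500 9.330 0.000
      vertex 10.000 5.000 0.000
    endloop
  endfacet
  facet normal 0.0000 0.0000 -1.0000
    outer loop
      vertex 2.500 0.670 0.000
      vertex 0.000 5.000 0.000
      vertex 10.000 5.000 0.000
    endloop
  endfacet
  facet normal 0.0000 0.0000 -1.0000
    outer loop
      vertex 7.500 0.670 0.000
      vertex 2.500 0.670 0.000
      vertex 10.000 5.000 0.000
    endloop
  endfacet
  facet normal 0.0000 0.0000 1.0000
    outer loop
      vertex 10.000 5.000 16.000
      vertex 7.500 9.330 16.000
      vertex 2.500 9.330 16.000
    endloop
  endfacet
  facet normal 0.0000 0.0000 1.0000
    outer loop
      vertex 10.000 5.000 16.000
      vertex 2.500 9.330 16.000
      vertex 0.000 5.000 16.000
    endloop
  endfacet
  facet normal 0.0000 0.0000 1.0000
    outer loop
      vertex 10.000 5.000 16.000
      vertex 0.000 5.000 16.000
      vertex 2.500 0.670 16.000
    endloop
  endfacet
  facet normal 0.0000 0.0000 1.0000
    outer loop
      vertex 10.000 5.000 16.000
      vertex 2.500 0.670 16.000
      vertex 7.500 0.670 16.000
    endloop
  endfacet
  facet normal 0.8660 0.5000 0.0000
    outer loop
      vertex 10.000 5.000 0.000
      vertex 7.500 9.330 0.000
      vertex 7.500 9.330 16.000
    endloop
  endfacet
  facet normal 0.8660 0.5000 0.0000
    outer loop
      vertex 10.000 5.000 0.000
      vertex 7.500 9.330 16.000
      vertex 10.000 5.000 16.000
    endloop
  endfacet
  facet normal 0.0000 1.0000 0.0000
    outer loop
      vertex 7.500 9.330 0.000
      vertex 2.500 9.330 0.000
      vertex 2.500 9.330 16.000
    endloop
  endfacet
  facet normal 0.0000 1.0000 0.0000
    outer loop
      vertex 7.500 9.330 0.000
      vertex 2.500 9.330 16.000
      vertex 7.500 9.330 16.000
    endloop
  endfacet
  facet normal -0.8660 0.5000 0.0000
    outer loop
      vertex 2.500 9.330 0.000
      vertex 0.000 5.000 0.000
      vertex 0.000 5.000 16.000
    endloop
  endfacet
  facet normal -0.8660 0.5000 0.0000
    outer loop
      vertex 2.500 9.330 0.000
      vertex 0.000 5.000 16.000
      vertex 2.500 9.330 16.000
    endloop
  endfacet
  facet normal -0.8660 -0.5000 0.0000
    outer loop
      vertex 0.000 5.000 0.000
      vertex 2.500 0.670 0.000
      vertex 2.500 0.670 16.000
    endloop
  endfacet
  facet normal -0.8660 -0.5000 0.0000
    outer loop
      vertex 0.000 5.000 0.000
      vertex 2.500 0.670 16.000
      vertex 0.000 5.000 16.000
    endloop
  endfacet
  facet normal 0.0000 -1.0000 0.0000
    outer loop
      vertex 2.500 0.670 0.000
      vertex 7.500 0.670 0.000
      vertex 7.500 0.670 16.000
    endloop
  endfacet
  facet normal 0.0000 -1.0000 0.0000
    outer loop
      vertex 2.500 0.670 0.000
      vertex 7.500 0.670 16.000
      vertex 2.500 0.670 16.000
    endloop
  endfacet
  facet normal 0.8660 -0.5000 0.0000
    outer loop
      vertex 7.500 0.670 0.000
      vertex 10.000 5.000 0.000
      vertex 10.000 5.000 16.000
    endloop
  endfacet
  facet normal 0.8660 -0.5000 0.0000
    outer loop
      vertex 7.500 0.670 0.000
      vertex 10.000 5.000 16.000
      vertex 7.500 0.670 16.000
    endloop
  endfacet
endsolid part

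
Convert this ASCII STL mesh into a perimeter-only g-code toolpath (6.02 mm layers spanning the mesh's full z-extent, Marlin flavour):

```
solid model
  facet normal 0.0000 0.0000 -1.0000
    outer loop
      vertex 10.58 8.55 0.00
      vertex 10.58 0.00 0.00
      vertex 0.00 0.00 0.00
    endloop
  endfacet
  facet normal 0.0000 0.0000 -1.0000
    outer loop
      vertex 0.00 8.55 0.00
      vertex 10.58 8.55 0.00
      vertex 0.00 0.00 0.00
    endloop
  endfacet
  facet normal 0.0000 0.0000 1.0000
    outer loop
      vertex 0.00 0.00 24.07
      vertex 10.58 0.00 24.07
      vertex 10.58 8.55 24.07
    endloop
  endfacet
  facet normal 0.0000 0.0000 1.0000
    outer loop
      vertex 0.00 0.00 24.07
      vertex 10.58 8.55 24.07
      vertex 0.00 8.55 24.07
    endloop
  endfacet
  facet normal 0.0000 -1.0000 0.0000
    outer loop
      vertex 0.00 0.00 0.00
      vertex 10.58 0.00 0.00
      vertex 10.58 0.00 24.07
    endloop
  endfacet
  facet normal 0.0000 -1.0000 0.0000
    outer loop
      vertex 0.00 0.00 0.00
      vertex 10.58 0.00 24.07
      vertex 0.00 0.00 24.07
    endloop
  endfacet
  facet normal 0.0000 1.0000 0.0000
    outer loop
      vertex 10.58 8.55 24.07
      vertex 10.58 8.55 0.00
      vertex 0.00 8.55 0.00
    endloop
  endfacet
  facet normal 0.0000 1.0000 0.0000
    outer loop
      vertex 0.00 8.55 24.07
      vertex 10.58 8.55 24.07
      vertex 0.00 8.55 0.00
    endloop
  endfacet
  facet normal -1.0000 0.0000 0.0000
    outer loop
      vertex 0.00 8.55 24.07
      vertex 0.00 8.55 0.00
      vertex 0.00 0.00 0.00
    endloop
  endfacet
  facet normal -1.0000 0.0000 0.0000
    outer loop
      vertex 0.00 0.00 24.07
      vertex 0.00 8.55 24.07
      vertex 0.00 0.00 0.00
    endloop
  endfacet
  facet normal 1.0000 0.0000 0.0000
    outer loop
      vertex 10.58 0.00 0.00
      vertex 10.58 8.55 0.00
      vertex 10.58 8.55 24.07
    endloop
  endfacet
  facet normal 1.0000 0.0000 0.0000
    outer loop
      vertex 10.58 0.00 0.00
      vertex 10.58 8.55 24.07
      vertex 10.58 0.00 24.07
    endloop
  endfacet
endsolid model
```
; perimeter-only toolpath
G21 ; units = mm
G90 ; absolute positioning
G28 ; home
; layer 1
G0 Z6.02
G0 X0.00 Y0.00
G1 X10.58 Y0.00
G1 X10.58 Y8.55
G1 X0.00 Y8.55
G1 X0.00 Y0.00
; layer 2
G0 Z12.04
G0 X0.00 Y0.00
G1 X10.58 Y0.00
G1 X10.58 Y8.55
G1 X0.00 Y8.55
G1 X0.00 Y0.00
; layer 3
G0 Z18.05
G0 X0.00 Y0.00
G1 X10.58 Y0.00
G1 X10.58 Y8.55
G1 X0.00 Y8.55
G1 X0.00 Y0.00
; layer 4
G0 Z24.07
G0 X0.00 Y0.00
G1 X10.58 Y0.00
G1 X10.58 Y8.55
G1 X0.00 Y8.55
G1 X0.00 Y0.00
M2 ; end

The solid is a rectangular box, roughly 10.6 × 8.55 mm footprint and 24.1 mm tall. Slicing at Δz = 6.02 mm — 4 equal slices spanning the solid's height, so layer i sits at z = i·h/4 — gives 4 non-empty perimeters. Each is a 4-segment closed polygon; G0 lifts to the layer z and rapids to the start vertex, then G1 traces the edges.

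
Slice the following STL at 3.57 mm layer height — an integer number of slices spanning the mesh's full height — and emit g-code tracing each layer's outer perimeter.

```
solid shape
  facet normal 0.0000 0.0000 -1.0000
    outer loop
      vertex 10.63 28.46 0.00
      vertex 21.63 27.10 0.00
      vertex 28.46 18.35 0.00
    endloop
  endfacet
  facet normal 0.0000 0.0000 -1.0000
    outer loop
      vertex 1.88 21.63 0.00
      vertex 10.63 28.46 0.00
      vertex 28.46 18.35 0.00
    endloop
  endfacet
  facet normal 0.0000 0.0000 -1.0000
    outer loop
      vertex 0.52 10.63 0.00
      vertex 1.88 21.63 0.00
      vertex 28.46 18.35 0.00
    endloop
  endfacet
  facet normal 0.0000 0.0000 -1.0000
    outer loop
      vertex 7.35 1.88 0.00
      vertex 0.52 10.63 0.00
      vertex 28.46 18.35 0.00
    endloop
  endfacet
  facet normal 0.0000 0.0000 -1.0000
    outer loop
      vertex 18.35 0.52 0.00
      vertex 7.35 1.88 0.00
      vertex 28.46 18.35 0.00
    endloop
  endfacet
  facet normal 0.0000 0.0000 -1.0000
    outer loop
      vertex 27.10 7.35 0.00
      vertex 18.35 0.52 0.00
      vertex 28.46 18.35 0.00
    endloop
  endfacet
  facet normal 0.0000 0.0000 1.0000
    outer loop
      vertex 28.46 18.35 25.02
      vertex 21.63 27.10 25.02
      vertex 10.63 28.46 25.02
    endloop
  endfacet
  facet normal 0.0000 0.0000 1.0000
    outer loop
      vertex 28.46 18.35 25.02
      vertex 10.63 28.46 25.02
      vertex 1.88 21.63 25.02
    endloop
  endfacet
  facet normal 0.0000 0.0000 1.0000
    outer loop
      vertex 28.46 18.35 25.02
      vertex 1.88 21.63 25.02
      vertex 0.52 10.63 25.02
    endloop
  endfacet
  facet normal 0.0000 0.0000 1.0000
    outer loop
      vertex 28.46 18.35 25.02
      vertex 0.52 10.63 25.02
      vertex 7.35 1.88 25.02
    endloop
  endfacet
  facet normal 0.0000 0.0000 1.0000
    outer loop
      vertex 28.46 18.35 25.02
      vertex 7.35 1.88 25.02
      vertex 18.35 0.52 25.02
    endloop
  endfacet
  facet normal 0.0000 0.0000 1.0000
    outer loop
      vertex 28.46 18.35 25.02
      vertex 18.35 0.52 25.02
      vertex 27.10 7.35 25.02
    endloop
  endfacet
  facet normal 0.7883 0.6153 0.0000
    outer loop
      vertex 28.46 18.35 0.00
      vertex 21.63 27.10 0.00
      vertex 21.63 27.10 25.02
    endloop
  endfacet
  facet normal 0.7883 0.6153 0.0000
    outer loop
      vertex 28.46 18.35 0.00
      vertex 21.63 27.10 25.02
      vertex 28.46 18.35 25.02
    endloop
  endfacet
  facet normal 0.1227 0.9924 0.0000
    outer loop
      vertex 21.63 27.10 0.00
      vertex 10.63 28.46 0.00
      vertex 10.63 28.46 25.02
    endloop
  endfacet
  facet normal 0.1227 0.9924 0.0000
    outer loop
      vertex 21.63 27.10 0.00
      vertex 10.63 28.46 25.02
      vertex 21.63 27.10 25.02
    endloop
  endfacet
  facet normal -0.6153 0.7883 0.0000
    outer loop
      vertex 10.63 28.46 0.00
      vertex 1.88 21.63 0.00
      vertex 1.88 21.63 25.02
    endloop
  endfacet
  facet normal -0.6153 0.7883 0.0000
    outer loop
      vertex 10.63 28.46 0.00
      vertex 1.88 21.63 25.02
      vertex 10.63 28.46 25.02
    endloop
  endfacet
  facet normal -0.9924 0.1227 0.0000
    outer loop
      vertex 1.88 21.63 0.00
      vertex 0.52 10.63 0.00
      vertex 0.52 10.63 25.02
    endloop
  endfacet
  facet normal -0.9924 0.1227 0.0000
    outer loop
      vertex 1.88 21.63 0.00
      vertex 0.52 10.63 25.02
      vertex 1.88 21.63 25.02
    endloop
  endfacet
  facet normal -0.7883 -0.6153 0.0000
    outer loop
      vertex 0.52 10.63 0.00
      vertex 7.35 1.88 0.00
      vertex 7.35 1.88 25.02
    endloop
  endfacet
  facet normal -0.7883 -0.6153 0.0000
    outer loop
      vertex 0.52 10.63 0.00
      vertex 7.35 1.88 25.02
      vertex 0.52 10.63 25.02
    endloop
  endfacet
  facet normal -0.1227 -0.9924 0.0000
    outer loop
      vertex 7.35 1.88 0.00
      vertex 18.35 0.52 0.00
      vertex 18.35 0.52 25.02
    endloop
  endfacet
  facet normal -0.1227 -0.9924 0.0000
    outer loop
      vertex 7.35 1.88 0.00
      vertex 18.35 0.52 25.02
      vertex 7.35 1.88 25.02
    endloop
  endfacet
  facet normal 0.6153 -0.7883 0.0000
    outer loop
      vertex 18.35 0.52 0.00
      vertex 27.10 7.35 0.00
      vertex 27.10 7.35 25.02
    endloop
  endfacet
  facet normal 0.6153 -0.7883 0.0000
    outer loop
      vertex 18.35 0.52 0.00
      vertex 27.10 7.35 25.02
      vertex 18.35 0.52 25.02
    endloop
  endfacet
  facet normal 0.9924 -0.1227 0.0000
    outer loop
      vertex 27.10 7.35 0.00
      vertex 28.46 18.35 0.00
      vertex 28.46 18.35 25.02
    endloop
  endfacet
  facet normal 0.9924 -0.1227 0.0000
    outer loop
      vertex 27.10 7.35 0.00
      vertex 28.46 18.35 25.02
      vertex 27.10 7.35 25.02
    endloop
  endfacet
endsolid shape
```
; perimeter-only toolpath
G21 ; units = mm
G90 ; absolute positioning
G28 ; home
; layer 1
G0 Z3.57
G0 X28.46 Y18.35
G1 X21.63 Y27.10
G1 X10.63 Y28.46
G1 X1.88 Y21.63
G1 X0.52 Y10.63
G1 X7.35 Y1.88
G1 X18.35 Y0.52
G1 X27.10 Y7.35
G1 X28.46 Y18.35
; layer 2
G0 Z7.15
G0 X28.46 Y18.35
G1 X21.63 Y27.10
G1 X10.63 Y28.46
G1 X1.88 Y21.63
G1 X0.52 Y10.63
G1 X7.35 Y1.88
G1 X18.35 Y0.52
G1 X27.10 Y7.35
G1 X28.46 Y18.35
; layer 3
G0 Z10.72
G0 X28.46 Y18.35
G1 X21.63 Y27.10
G1 X10.63 Y28.46
G1 X1.88 Y21.63
G1 X0.52 Y10.63
G1 X7.35 Y1.88
G1 X18.35 Y0.52
G1 X27.10 Y7.35
G1 X28.46 Y18.35
; layer 4
G0 Z14.30
G0 X28.46 Y18.35
G1 X21.63 Y27.10
G1 X10.63 Y28.46
G1 X1.88 Y21.63
G1 X0.52 Y10.63
G1 X7.35 Y1.88
G1 X18.35 Y0.52
G1 X27.10 Y7.35
G1 X28.46 Y18.35
; layer 5
G0 Z17.87
G0 X28.46 Y18.35
G1 X21.63 Y27.10
G1 X10.63 Y28.46
G1 X1.88 Y21.63
G1 X0.52 Y10.63
G1 X7.35 Y1.88
G1 X18.35 Y0.52
G1 X27.10 Y7.35
G1 X28.46 Y18.35
; layer 6
G0 Z21.45
G0 X28.46 Y18.35
G1 X21.63 Y27.10
G1 X10.63 Y28.46
G1 X1.88 Y21.63
G1 X0.52 Y10.63
G1 X7.35 Y1.88
G1 X18.35 Y0.52
G1 X27.10 Y7.35
G1 X28.46 Y18.35
; layer 7
G0 Z25.02
G0 X28.46 Y18.35
G1 X21.63 Y27.10
G1 X10.63 Y28.46
G1 X1.88 Y21.63
G1 X0.52 Y10.63
G1 X7.35 Y1.88
G1 X18.35 Y0.52
G1 X27.10 Y7.35
G1 X28.46 Y18.35
M2 ; end

The solid is a regular 8-sided prism (a cylinder approximated with 8 flat sides), circumscribed radius ≈ 14.5 mm, height ≈ 25 mm. Slicing at Δz = 3.57 mm — 7 equal slices spanning the solid's height, so layer i sits at z = i·h/7 — gives 7 non-empty perimeters. Each is a 8-segment closed polygon; G0 lifts to the layer z and rapids to the start vertex, then G1 traces the edges.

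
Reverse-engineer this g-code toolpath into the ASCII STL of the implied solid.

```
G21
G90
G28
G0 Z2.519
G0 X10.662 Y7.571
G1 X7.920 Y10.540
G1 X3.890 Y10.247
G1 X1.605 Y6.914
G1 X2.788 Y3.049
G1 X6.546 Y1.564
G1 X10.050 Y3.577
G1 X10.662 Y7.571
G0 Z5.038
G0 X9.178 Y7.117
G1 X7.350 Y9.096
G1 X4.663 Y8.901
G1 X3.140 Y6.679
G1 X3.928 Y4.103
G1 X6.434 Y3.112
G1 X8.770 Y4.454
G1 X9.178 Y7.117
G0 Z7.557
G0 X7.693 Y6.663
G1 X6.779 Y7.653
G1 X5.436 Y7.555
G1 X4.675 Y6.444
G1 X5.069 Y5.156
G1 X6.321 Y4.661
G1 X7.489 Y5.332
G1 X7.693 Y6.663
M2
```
solid part
  facet normal 0.0000 0.0000 -1.0000
    outer loop
      vertex 3.117 11.593 0.000
      vertex 8.491 11.984 0.000
      vertex 12.146 8.025 0.000
    endloop
  endfacet
  facet normal 0.0000 0.0000 -1.0000
    outer loop
      vertex 0.071 7.149 0.000
      vertex 3.117 11.593 0.000
      vertex 12.146 8.025 0.000
    endloop
  endfacet
  facet normal 0.0000 0.0000 -1.0000
    outer loop
      vertex 1.648 1.996 0.000
      vertex 0.071 7.149 0.000
      vertex 12.146 8.025 0.000
    endloop
  endfacet
  facet normal 0.0000 0.0000 -1.0000
    outer loop
      vertex 6.659 0.016 0.000
      vertex 1.648 1.996 0.000
      vertex 12.146 8.025 0.000
    endloop
  endfacet
  facet normal 0.0000 0.0000 -1.0000
    outer loop
      vertex 11.331 2.700 0.000
      vertex 6.659 0.016 0.000
      vertex 12.146 8.025 0.000
    endloop
  endfacet
  facet normal 0.6424 0.5931 0.4854
    outer loop
      vertex 12.146 8.025 0.000
      vertex 8.491 11.984 0.000
      vertex 6.209 6.209 10.076
    endloop
  endfacet
  facet normal -0.0634 0.8720 0.4854
    outer loop
      vertex 8.491 11.984 0.000
      vertex 3.117 11.593 0.000
      vertex 6.209 6.209 10.076
    endloop
  endfacet
  facet normal -0.7211 0.4943 0.4854
    outer loop
      vertex 3.117 11.593 0.000
      vertex 0.071 7.149 0.000
      vertex 6.209 6.209 10.076
    endloop
  endfacet
  facet normal -0.8360 -0.2559 0.4854
    outer loop
      vertex 0.071 7.149 0.000
      vertex 1.648 1.996 0.000
      vertex 6.209 6.209 10.076
    endloop
  endfacet
  facet normal -0.3213 -0.8131 0.4854
    outer loop
      vertex 1.648 1.996 0.000
      vertex 6.659 0.016 0.000
      vertex 6.209 6.209 10.076
    endloop
  endfacet
  facet normal 0.4355 -0.7581 0.4854
    outer loop
      vertex 6.659 0.016 0.000
      vertex 11.331 2.700 0.000
      vertex 6.209 6.209 10.076
    endloop
  endfacet
  facet normal 0.8642 -0.1323 0.4854
    outer loop
      vertex 11.331 2.700 0.000
      vertex 12.146 8.025 0.000
      vertex 6.209 6.209 10.076
    endloop
  endfacet
endsolid part

The G0 Z moves step by Δz≈2.519 mm. The G1 loops shrink linearly with z, so the solid tapers from its base footprint up to z≈10.1. Closing with a flat bottom cap and the tapered top and triangulating gives 12 facets — a regular 7-sided pyramid, base circumscribed radius ≈ 6.21 mm, apex at z ≈ 10.1 mm.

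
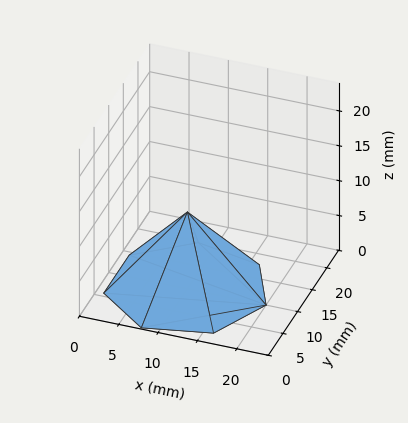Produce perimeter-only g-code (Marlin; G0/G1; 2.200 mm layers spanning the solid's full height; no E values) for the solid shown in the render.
Reading the render: the shape is a regular 7-sided pyramid, base circumscribed radius ≈ 10 mm, apex at z ≈ 11 mm (dimensions read to the nearest mm from the axis ticks). For the g-code, the solid's height is divided into equal slices at the stated Δz and each level perimeter traced with G1 moves after a G0 lift.

; perimeter-only toolpath
G21 ; units = mm
G90 ; absolute positioning
G28 ; home
; layer 1
G0 Z2.200
G0 X18.000 Y10.000
G1 X14.988 Y16.254
G1 X8.220 Y17.799
G1 X2.792 Y13.471
G1 X2.792 Y6.529
G1 X8.220 Y2.201
G1 X14.988 Y3.746
G1 X18.000 Y10.000
; layer 2
G0 Z4.400
G0 X16.000 Y10.000
G1 X13.741 Y14.691
G1 X8.665 Y15.849
G1 X4.594 Y12.603
G1 X4.594 Y7.397
G1 X8.665 Y4.151
G1 X13.741 Y5.309
G1 X16.000 Y10.000
; layer 3
G0 Z6.600
G0 X14.000 Y10.000
G1 X12.494 Y13.127
G1 X9.110 Y13.900
G1 X6.396 Y11.736
G1 X6.396 Y8.264
G1 X9.110 Y6.100
G1 X12.494 Y6.873
G1 X14.000 Y10.000
; layer 4
G0 Z8.800
G0 X12.000 Y10.000
G1 X11.247 Y11.564
G1 X9.555 Y11.950
G1 X8.198 Y10.868
G1 X8.198 Y9.132
G1 X9.555 Y8.050
G1 X11.247 Y8.436
G1 X12.000 Y10.000
M2 ; end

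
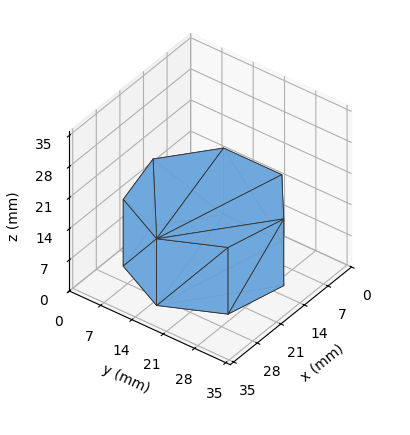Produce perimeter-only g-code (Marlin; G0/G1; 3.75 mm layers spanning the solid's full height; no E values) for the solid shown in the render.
Reading the render: the shape is a regular 7-sided prism (a cylinder approximated with 7 flat sides), circumscribed radius ≈ 15 mm, height ≈ 15 mm (dimensions read to the nearest mm from the axis ticks). For the g-code, the solid's height is divided into equal slices at the stated Δz and each level perimeter traced with G1 moves after a G0 lift.

; perimeter-only toolpath
G21 ; units = mm
G90 ; absolute positioning
G28 ; home
; layer 1
G0 Z3.75
G0 X30.00 Y15.00
G1 X24.35 Y26.73
G1 X11.66 Y29.62
G1 X1.49 Y21.51
G1 X1.49 Y8.49
G1 X11.66 Y0.38
G1 X24.35 Y3.27
G1 X30.00 Y15.00
; layer 2
G0 Z7.50
G0 X30.00 Y15.00
G1 X24.35 Y26.73
G1 X11.66 Y29.62
G1 X1.49 Y21.51
G1 X1.49 Y8.49
G1 X11.66 Y0.38
G1 X24.35 Y3.27
G1 X30.00 Y15.00
; layer 3
G0 Z11.25
G0 X30.00 Y15.00
G1 X24.35 Y26.73
G1 X11.66 Y29.62
G1 X1.49 Y21.51
G1 X1.49 Y8.49
G1 X11.66 Y0.38
G1 X24.35 Y3.27
G1 X30.00 Y15.00
; layer 4
G0 Z15.00
G0 X30.00 Y15.00
G1 X24.35 Y26.73
G1 X11.66 Y29.62
G1 X1.49 Y21.51
G1 X1.49 Y8.49
G1 X11.66 Y0.38
G1 X24.35 Y3.27
G1 X30.00 Y15.00
M2 ; end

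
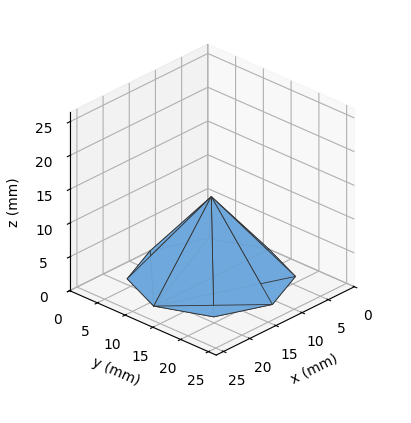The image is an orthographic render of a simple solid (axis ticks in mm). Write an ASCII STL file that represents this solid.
Reading the render: the shape is a regular 8-sided pyramid, base circumscribed radius ≈ 11 mm, apex at z ≈ 12 mm (dimensions read to the nearest mm from the axis ticks). For the STL, each face is triangulated and given an outward normal.

solid part
  facet normal 0.0000 0.0000 -1.0000
    outer loop
      vertex 11.0 22.0 0.0
      vertex 18.8 18.8 0.0
      vertex 22.0 11.0 0.0
    endloop
  endfacet
  facet normal 0.0000 0.0000 -1.0000
    outer loop
      vertex 3.2 18.8 0.0
      vertex 11.0 22.0 0.0
      vertex 22.0 11.0 0.0
    endloop
  endfacet
  facet normal 0.0000 0.0000 -1.0000
    outer loop
      vertex 0.0 11.0 0.0
      vertex 3.2 18.8 0.0
      vertex 22.0 11.0 0.0
    endloop
  endfacet
  facet normal 0.0000 0.0000 -1.0000
    outer loop
      vertex 3.2 3.2 0.0
      vertex 0.0 11.0 0.0
      vertex 22.0 11.0 0.0
    endloop
  endfacet
  facet normal 0.0000 0.0000 -1.0000
    outer loop
      vertex 11.0 0.0 0.0
      vertex 3.2 3.2 0.0
      vertex 22.0 11.0 0.0
    endloop
  endfacet
  facet normal 0.0000 0.0000 -1.0000
    outer loop
      vertex 18.8 3.2 0.0
      vertex 11.0 0.0 0.0
      vertex 22.0 11.0 0.0
    endloop
  endfacet
  facet normal 0.7056 0.2895 0.6468
    outer loop
      vertex 22.0 11.0 0.0
      vertex 18.8 18.8 0.0
      vertex 11.0 11.0 12.0
    endloop
  endfacet
  facet normal 0.2895 0.7056 0.6468
    outer loop
      vertex 18.8 18.8 0.0
      vertex 11.0 22.0 0.0
      vertex 11.0 11.0 12.0
    endloop
  endfacet
  facet normal -0.2895 0.7056 0.6468
    outer loop
      vertex 11.0 22.0 0.0
      vertex 3.2 18.8 0.0
      vertex 11.0 11.0 12.0
    endloop
  endfacet
  facet normal -0.7056 0.2895 0.6468
    outer loop
      vertex 3.2 18.8 0.0
      vertex 0.0 11.0 0.0
      vertex 11.0 11.0 12.0
    endloop
  endfacet
  facet normal -0.7056 -0.2895 0.6468
    outer loop
      vertex 0.0 11.0 0.0
      vertex 3.2 3.2 0.0
      vertex 11.0 11.0 12.0
    endloop
  endfacet
  facet normal -0.2895 -0.7056 0.6468
    outer loop
      vertex 3.2 3.2 0.0
      vertex 11.0 0.0 0.0
      vertex 11.0 11.0 12.0
    endloop
  endfacet
  facet normal 0.2895 -0.7056 0.6468
    outer loop
      vertex 11.0 0.0 0.0
      vertex 18.8 3.2 0.0
      vertex 11.0 11.0 12.0
    endloop
  endfacet
  facet normal 0.7056 -0.2895 0.6468
    outer loop
      vertex 18.8 3.2 0.0
      vertex 22.0 11.0 0.0
      vertex 11.0 11.0 12.0
    endloop
  endfacet
endsolid part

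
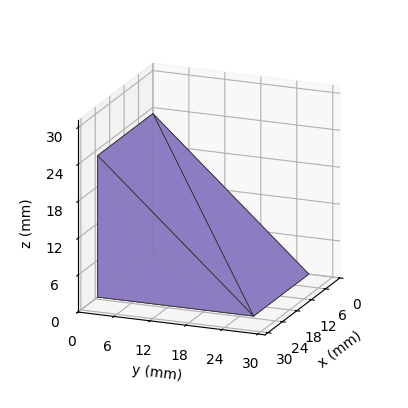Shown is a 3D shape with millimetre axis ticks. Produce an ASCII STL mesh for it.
Reading the render: the shape is a wedge (ramp): 23 × 26 mm base, rising to 23 mm along the y=0 edge and sloping linearly to z=0 at y=26 (dimensions read to the nearest mm from the axis ticks). For the STL, each face is triangulated and given an outward normal.

solid part
  facet normal 0.0000 0.0000 -1.0000
    outer loop
      vertex 23.000 26.000 0.000
      vertex 23.000 0.000 0.000
      vertex 0.000 0.000 0.000
    endloop
  endfacet
  facet normal 0.0000 0.0000 -1.0000
    outer loop
      vertex 0.000 26.000 0.000
      vertex 23.000 26.000 0.000
      vertex 0.000 0.000 0.000
    endloop
  endfacet
  facet normal 0.0000 -1.0000 0.0000
    outer loop
      vertex 0.000 0.000 0.000
      vertex 23.000 0.000 0.000
      vertex 23.000 0.000 23.000
    endloop
  endfacet
  facet normal 0.0000 -1.0000 0.0000
    outer loop
      vertex 0.000 0.000 0.000
      vertex 23.000 0.000 23.000
      vertex 0.000 0.000 23.000
    endloop
  endfacet
  facet normal 0.0000 0.6626 0.7490
    outer loop
      vertex 0.000 0.000 23.000
      vertex 23.000 0.000 23.000
      vertex 23.000 26.000 0.000
    endloop
  endfacet
  facet normal 0.0000 0.6626 0.7490
    outer loop
      vertex 0.000 0.000 23.000
      vertex 23.000 26.000 0.000
      vertex 0.000 26.000 0.000
    endloop
  endfacet
  facet normal -1.0000 0.0000 0.0000
    outer loop
      vertex 0.000 0.000 23.000
      vertex 0.000 26.000 0.000
      vertex 0.000 0.000 0.000
    endloop
  endfacet
  facet normal 1.0000 0.0000 0.0000
    outer loop
      vertex 23.000 0.000 0.000
      vertex 23.000 26.000 0.000
      vertex 23.000 0.000 23.000
    endloop
  endfacet
endsolid part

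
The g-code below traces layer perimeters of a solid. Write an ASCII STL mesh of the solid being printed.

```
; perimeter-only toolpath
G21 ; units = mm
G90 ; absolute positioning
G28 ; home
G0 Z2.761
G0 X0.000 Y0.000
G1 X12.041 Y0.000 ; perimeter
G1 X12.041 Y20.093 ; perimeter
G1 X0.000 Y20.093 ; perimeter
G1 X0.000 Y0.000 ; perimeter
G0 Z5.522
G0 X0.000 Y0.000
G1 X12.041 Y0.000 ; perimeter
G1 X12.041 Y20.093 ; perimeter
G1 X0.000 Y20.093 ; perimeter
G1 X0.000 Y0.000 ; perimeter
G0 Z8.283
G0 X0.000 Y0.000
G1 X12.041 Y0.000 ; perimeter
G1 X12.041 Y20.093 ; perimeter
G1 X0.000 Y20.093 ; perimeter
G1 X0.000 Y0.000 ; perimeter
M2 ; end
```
solid part
  facet normal 0.0000 0.0000 -1.0000
    outer loop
      vertex 12.041 20.093 0.000
      vertex 12.041 0.000 0.000
      vertex 0.000 0.000 0.000
    endloop
  endfacet
  facet normal 0.0000 0.0000 -1.0000
    outer loop
      vertex 0.000 20.093 0.000
      vertex 12.041 20.093 0.000
      vertex 0.000 0.000 0.000
    endloop
  endfacet
  facet normal 0.0000 0.0000 1.0000
    outer loop
      vertex 0.000 0.000 8.283
      vertex 12.041 0.000 8.283
      vertex 12.041 20.093 8.283
    endloop
  endfacet
  facet normal 0.0000 0.0000 1.0000
    outer loop
      vertex 0.000 0.000 8.283
      vertex 12.041 20.093 8.283
      vertex 0.000 20.093 8.283
    endloop
  endfacet
  facet normal 0.0000 -1.0000 0.0000
    outer loop
      vertex 0.000 0.000 0.000
      vertex 12.041 0.000 0.000
      vertex 12.041 0.000 8.283
    endloop
  endfacet
  facet normal 0.0000 -1.0000 0.0000
    outer loop
      vertex 0.000 0.000 0.000
      vertex 12.041 0.000 8.283
      vertex 0.000 0.000 8.283
    endloop
  endfacet
  facet normal 0.0000 1.0000 0.0000
    outer loop
      vertex 12.041 20.093 8.283
      vertex 12.041 20.093 0.000
      vertex 0.000 20.093 0.000
    endloop
  endfacet
  facet normal 0.0000 1.0000 0.0000
    outer loop
      vertex 0.000 20.093 8.283
      vertex 12.041 20.093 8.283
      vertex 0.000 20.093 0.000
    endloop
  endfacet
  facet normal -1.0000 0.0000 0.0000
    outer loop
      vertex 0.000 20.093 8.283
      vertex 0.000 20.093 0.000
      vertex 0.000 0.000 0.000
    endloop
  endfacet
  facet normal -1.0000 0.0000 0.0000
    outer loop
      vertex 0.000 0.000 8.283
      vertex 0.000 20.093 8.283
      vertex 0.000 0.000 0.000
    endloop
  endfacet
  facet normal 1.0000 0.0000 0.0000
    outer loop
      vertex 12.041 0.000 0.000
      vertex 12.041 20.093 0.000
      vertex 12.041 20.093 8.283
    endloop
  endfacet
  facet normal 1.0000 0.0000 0.0000
    outer loop
      vertex 12.041 0.000 0.000
      vertex 12.041 20.093 8.283
      vertex 12.041 0.000 8.283
    endloop
  endfacet
endsolid part

The G0 Z moves step by Δz≈2.761 mm. Every layer's G1 loop is the same polygon, so the solid is a straight extrusion of it from z=0 to z≈8.28. Closing with flat bottom and top caps and triangulating gives 12 facets — a rectangular box, roughly 12 × 20.1 mm footprint and 8.28 mm tall.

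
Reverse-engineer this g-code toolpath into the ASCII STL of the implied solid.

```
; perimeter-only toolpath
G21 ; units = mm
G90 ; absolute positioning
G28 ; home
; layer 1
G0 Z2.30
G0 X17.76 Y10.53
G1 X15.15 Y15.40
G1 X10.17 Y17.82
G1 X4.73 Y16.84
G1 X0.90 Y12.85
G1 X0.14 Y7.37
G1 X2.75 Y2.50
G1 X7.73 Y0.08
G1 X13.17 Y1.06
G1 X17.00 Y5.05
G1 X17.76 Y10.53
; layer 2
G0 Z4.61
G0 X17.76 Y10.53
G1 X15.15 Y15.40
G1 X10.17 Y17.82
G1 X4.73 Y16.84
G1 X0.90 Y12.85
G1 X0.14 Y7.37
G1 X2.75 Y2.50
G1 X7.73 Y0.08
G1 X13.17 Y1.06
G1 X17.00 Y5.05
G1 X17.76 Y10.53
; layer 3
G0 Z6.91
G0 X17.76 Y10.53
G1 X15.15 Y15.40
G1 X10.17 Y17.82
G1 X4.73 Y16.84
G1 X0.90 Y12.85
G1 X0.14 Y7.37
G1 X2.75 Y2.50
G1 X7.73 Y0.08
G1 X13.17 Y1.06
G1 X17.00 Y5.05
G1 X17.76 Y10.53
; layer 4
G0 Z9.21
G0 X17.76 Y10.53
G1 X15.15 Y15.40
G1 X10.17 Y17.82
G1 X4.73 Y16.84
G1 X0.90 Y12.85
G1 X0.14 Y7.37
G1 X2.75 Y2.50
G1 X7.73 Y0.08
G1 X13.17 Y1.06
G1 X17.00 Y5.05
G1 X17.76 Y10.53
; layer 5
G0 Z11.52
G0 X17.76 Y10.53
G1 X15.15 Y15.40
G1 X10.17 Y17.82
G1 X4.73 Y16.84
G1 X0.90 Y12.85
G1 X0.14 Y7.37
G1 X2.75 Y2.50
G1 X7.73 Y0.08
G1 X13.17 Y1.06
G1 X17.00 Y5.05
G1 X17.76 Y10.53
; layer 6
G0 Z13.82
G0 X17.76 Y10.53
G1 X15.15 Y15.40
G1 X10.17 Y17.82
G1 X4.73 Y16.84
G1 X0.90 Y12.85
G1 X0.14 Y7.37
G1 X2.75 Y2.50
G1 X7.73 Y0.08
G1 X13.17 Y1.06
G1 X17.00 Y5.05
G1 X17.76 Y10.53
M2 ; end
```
solid part
  facet normal 0.0000 0.0000 -1.0000
    outer loop
      vertex 10.17 17.82 0.00
      vertex 15.15 15.40 0.00
      vertex 17.76 10.53 0.00
    endloop
  endfacet
  facet normal 0.0000 0.0000 -1.0000
    outer loop
      vertex 4.73 16.84 0.00
      vertex 10.17 17.82 0.00
      vertex 17.76 10.53 0.00
    endloop
  endfacet
  facet normal 0.0000 0.0000 -1.0000
    outer loop
      vertex 0.90 12.85 0.00
      vertex 4.73 16.84 0.00
      vertex 17.76 10.53 0.00
    endloop
  endfacet
  facet normal 0.0000 0.0000 -1.0000
    outer loop
      vertex 0.14 7.37 0.00
      vertex 0.90 12.85 0.00
      vertex 17.76 10.53 0.00
    endloop
  endfacet
  facet normal 0.0000 0.0000 -1.0000
    outer loop
      vertex 2.75 2.50 0.00
      vertex 0.14 7.37 0.00
      vertex 17.76 10.53 0.00
    endloop
  endfacet
  facet normal 0.0000 0.0000 -1.0000
    outer loop
      vertex 7.73 0.08 0.00
      vertex 2.75 2.50 0.00
      vertex 17.76 10.53 0.00
    endloop
  endfacet
  facet normal 0.0000 0.0000 -1.0000
    outer loop
      vertex 13.17 1.06 0.00
      vertex 7.73 0.08 0.00
      vertex 17.76 10.53 0.00
    endloop
  endfacet
  facet normal 0.0000 0.0000 -1.0000
    outer loop
      vertex 17.00 5.05 0.00
      vertex 13.17 1.06 0.00
      vertex 17.76 10.53 0.00
    endloop
  endfacet
  facet normal 0.0000 0.0000 1.0000
    outer loop
      vertex 17.76 10.53 13.82
      vertex 15.15 15.40 13.82
      vertex 10.17 17.82 13.82
    endloop
  endfacet
  facet normal 0.0000 0.0000 1.0000
    outer loop
      vertex 17.76 10.53 13.82
      vertex 10.17 17.82 13.82
      vertex 4.73 16.84 13.82
    endloop
  endfacet
  facet normal 0.0000 0.0000 1.0000
    outer loop
      vertex 17.76 10.53 13.82
      vertex 4.73 16.84 13.82
      vertex 0.90 12.85 13.82
    endloop
  endfacet
  facet normal 0.0000 0.0000 1.0000
    outer loop
      vertex 17.76 10.53 13.82
      vertex 0.90 12.85 13.82
      vertex 0.14 7.37 13.82
    endloop
  endfacet
  facet normal 0.0000 0.0000 1.0000
    outer loop
      vertex 17.76 10.53 13.82
      vertex 0.14 7.37 13.82
      vertex 2.75 2.50 13.82
    endloop
  endfacet
  facet normal 0.0000 0.0000 1.0000
    outer loop
      vertex 17.76 10.53 13.82
      vertex 2.75 2.50 13.82
      vertex 7.73 0.08 13.82
    endloop
  endfacet
  facet normal 0.0000 0.0000 1.0000
    outer loop
      vertex 17.76 10.53 13.82
      vertex 7.73 0.08 13.82
      vertex 13.17 1.06 13.82
    endloop
  endfacet
  facet normal 0.0000 0.0000 1.0000
    outer loop
      vertex 17.76 10.53 13.82
      vertex 13.17 1.06 13.82
      vertex 17.00 5.05 13.82
    endloop
  endfacet
  facet normal 0.8814 0.4724 0.0000
    outer loop
      vertex 17.76 10.53 0.00
      vertex 15.15 15.40 0.00
      vertex 15.15 15.40 13.82
    endloop
  endfacet
  facet normal 0.8814 0.4724 0.0000
    outer loop
      vertex 17.76 10.53 0.00
      vertex 15.15 15.40 13.82
      vertex 17.76 10.53 13.82
    endloop
  endfacet
  facet normal 0.4371 0.8994 0.0000
    outer loop
      vertex 15.15 15.40 0.00
      vertex 10.17 17.82 0.00
      vertex 10.17 17.82 13.82
    endloop
  endfacet
  facet normal 0.4371 0.8994 0.0000
    outer loop
      vertex 15.15 15.40 0.00
      vertex 10.17 17.82 13.82
      vertex 15.15 15.40 13.82
    endloop
  endfacet
  facet normal -0.1773 0.9842 0.0000
    outer loop
      vertex 10.17 17.82 0.00
      vertex 4.73 16.84 0.00
      vertex 4.73 16.84 13.82
    endloop
  endfacet
  facet normal -0.1773 0.9842 0.0000
    outer loop
      vertex 10.17 17.82 0.00
      vertex 4.73 16.84 13.82
      vertex 10.17 17.82 13.82
    endloop
  endfacet
  facet normal -0.7214 0.6925 0.0000
    outer loop
      vertex 4.73 16.84 0.00
      vertex 0.90 12.85 0.00
      vertex 0.90 12.85 13.82
    endloop
  endfacet
  facet normal -0.7214 0.6925 0.0000
    outer loop
      vertex 4.73 16.84 0.00
      vertex 0.90 12.85 13.82
      vertex 4.73 16.84 13.82
    endloop
  endfacet
  facet normal -0.9905 0.1374 0.0000
    outer loop
      vertex 0.90 12.85 0.00
      vertex 0.14 7.37 0.00
      vertex 0.14 7.37 13.82
    endloop
  endfacet
  facet normal -0.9905 0.1374 0.0000
    outer loop
      vertex 0.90 12.85 0.00
      vertex 0.14 7.37 13.82
      vertex 0.90 12.85 13.82
    endloop
  endfacet
  facet normal -0.8814 -0.4724 0.0000
    outer loop
      vertex 0.14 7.37 0.00
      vertex 2.75 2.50 0.00
      vertex 2.75 2.50 13.82
    endloop
  endfacet
  facet normal -0.8814 -0.4724 0.0000
    outer loop
      vertex 0.14 7.37 0.00
      vertex 2.75 2.50 13.82
      vertex 0.14 7.37 13.82
    endloop
  endfacet
  facet normal -0.4371 -0.8994 0.0000
    outer loop
      vertex 2.75 2.50 0.00
      vertex 7.73 0.08 0.00
      vertex 7.73 0.08 13.82
    endloop
  endfacet
  facet normal -0.4371 -0.8994 0.0000
    outer loop
      vertex 2.75 2.50 0.00
      vertex 7.73 0.08 13.82
      vertex 2.75 2.50 13.82
    endloop
  endfacet
  facet normal 0.1773 -0.9842 0.0000
    outer loop
      vertex 7.73 0.08 0.00
      vertex 13.17 1.06 0.00
      vertex 13.17 1.06 13.82
    endloop
  endfacet
  facet normal 0.1773 -0.9842 0.0000
    outer loop
      vertex 7.73 0.08 0.00
      vertex 13.17 1.06 13.82
      vertex 7.73 0.08 13.82
    endloop
  endfacet
  facet normal 0.7214 -0.6925 0.0000
    outer loop
      vertex 13.17 1.06 0.00
      vertex 17.00 5.05 0.00
      vertex 17.00 5.05 13.82
    endloop
  endfacet
  facet normal 0.7214 -0.6925 0.0000
    outer loop
      vertex 13.17 1.06 0.00
      vertex 17.00 5.05 13.82
      vertex 13.17 1.06 13.82
    endloop
  endfacet
  facet normal 0.9905 -0.1374 0.0000
    outer loop
      vertex 17.00 5.05 0.00
      vertex 17.76 10.53 0.00
      vertex 17.76 10.53 13.82
    endloop
  endfacet
  facet normal 0.9905 -0.1374 0.0000
    outer loop
      vertex 17.00 5.05 0.00
      vertex 17.76 10.53 13.82
      vertex 17.00 5.05 13.82
    endloop
  endfacet
endsolid part

The G0 Z moves step by Δz≈2.30 mm. Every layer's G1 loop is the same polygon, so the solid is a straight extrusion of it from z=0 to z≈13.8. Closing with flat bottom and top caps and triangulating gives 36 facets — a regular 10-sided prism (a cylinder approximated with 10 flat sides), circumscribed radius ≈ 8.95 mm, height ≈ 13.8 mm.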